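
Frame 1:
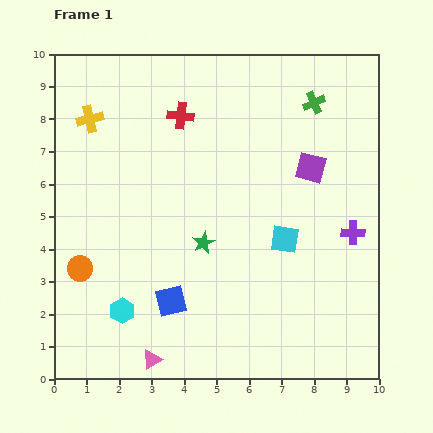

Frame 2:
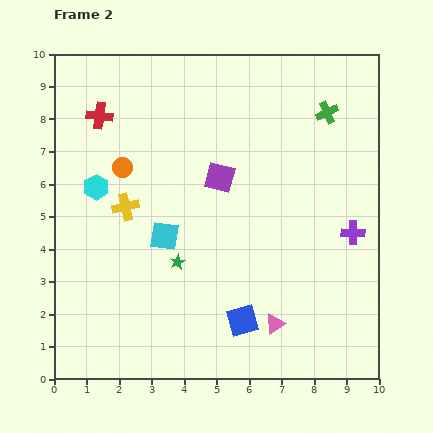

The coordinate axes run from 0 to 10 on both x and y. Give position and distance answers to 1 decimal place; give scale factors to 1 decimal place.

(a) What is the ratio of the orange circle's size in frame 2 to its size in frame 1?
0.8×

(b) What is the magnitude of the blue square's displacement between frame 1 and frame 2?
2.3

The blue square moved from (3.6, 2.4) to (5.8, 1.8), a distance of √(2.2² + 0.6²) ≈ 2.3.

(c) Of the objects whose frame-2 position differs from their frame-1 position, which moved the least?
the green cross

(moved 0.5)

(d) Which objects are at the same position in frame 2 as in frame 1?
the purple cross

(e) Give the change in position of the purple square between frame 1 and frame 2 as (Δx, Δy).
(-2.8, -0.3)

The purple square was at (7.9, 6.5) in frame 1 and (5.1, 6.2) in frame 2.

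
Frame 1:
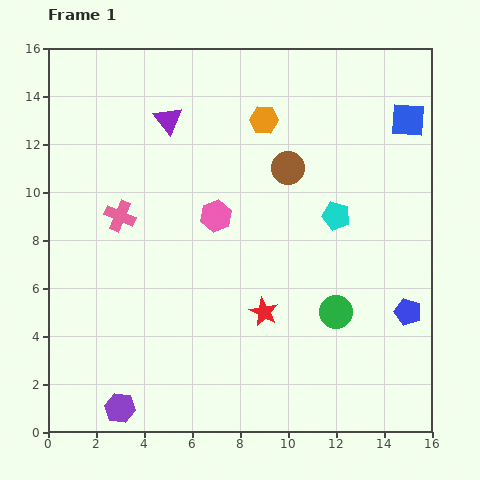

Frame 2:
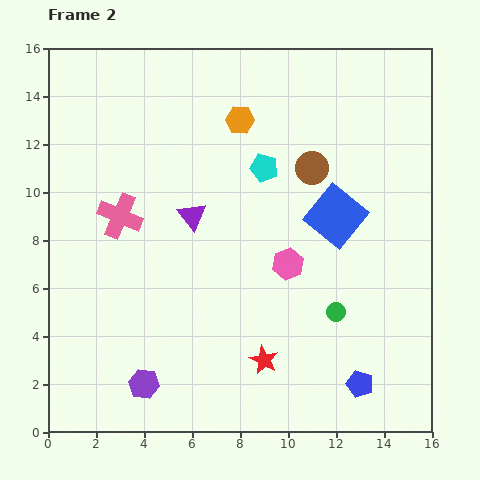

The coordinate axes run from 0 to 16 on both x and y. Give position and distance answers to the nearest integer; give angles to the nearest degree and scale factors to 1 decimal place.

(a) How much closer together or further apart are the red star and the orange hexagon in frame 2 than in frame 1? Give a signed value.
+2

Distance in frame 1: 8. Distance in frame 2: 10.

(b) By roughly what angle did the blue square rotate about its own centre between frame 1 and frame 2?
34° clockwise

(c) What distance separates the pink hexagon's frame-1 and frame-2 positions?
4

The pink hexagon moved from (7, 9) to (10, 7), a distance of √(3² + 2²) ≈ 4.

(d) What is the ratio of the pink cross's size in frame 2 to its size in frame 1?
1.5×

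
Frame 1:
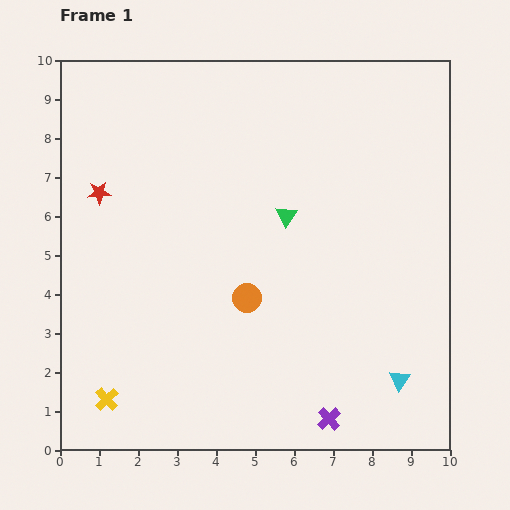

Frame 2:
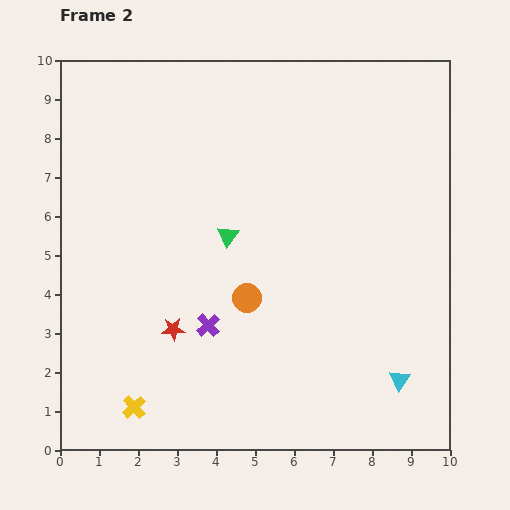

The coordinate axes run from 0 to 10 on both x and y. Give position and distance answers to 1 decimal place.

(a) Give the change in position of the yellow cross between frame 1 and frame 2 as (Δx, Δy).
(0.7, -0.2)

The yellow cross was at (1.2, 1.3) in frame 1 and (1.9, 1.1) in frame 2.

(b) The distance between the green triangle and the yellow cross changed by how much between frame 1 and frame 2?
-1.6

Distance in frame 1: 6.6. Distance in frame 2: 5.0.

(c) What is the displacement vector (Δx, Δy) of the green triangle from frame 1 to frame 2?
(-1.5, -0.5)

The green triangle was at (5.8, 6.0) in frame 1 and (4.3, 5.5) in frame 2.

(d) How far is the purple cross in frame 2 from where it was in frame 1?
3.9

The purple cross moved from (6.9, 0.8) to (3.8, 3.2), a distance of √(3.1² + 2.4²) ≈ 3.9.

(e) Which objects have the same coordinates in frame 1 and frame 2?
the cyan triangle, the orange circle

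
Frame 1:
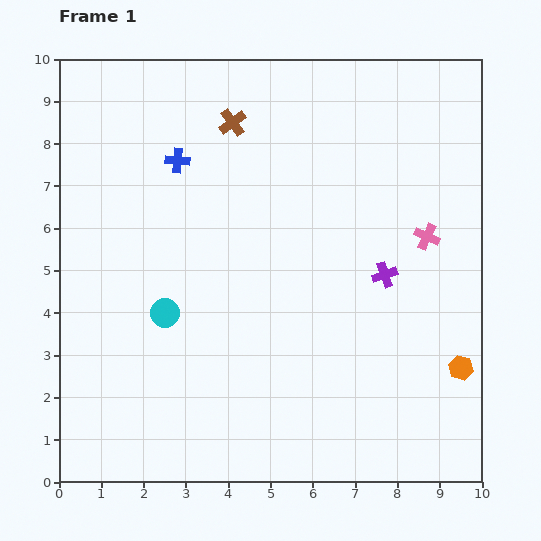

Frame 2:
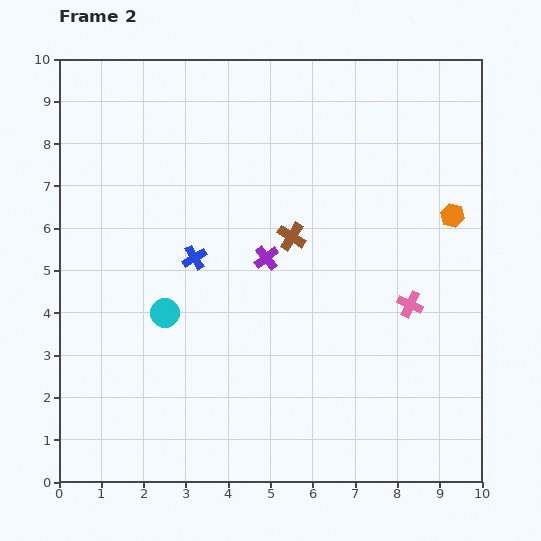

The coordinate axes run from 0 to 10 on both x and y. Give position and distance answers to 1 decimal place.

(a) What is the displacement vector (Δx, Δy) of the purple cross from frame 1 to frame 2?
(-2.8, 0.4)

The purple cross was at (7.7, 4.9) in frame 1 and (4.9, 5.3) in frame 2.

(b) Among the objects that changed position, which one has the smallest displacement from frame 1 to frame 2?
the pink cross

(moved 1.6)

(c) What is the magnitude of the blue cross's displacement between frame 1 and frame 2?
2.3

The blue cross moved from (2.8, 7.6) to (3.2, 5.3), a distance of √(0.4² + 2.3²) ≈ 2.3.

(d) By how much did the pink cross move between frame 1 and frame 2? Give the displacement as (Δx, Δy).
(-0.4, -1.6)

The pink cross was at (8.7, 5.8) in frame 1 and (8.3, 4.2) in frame 2.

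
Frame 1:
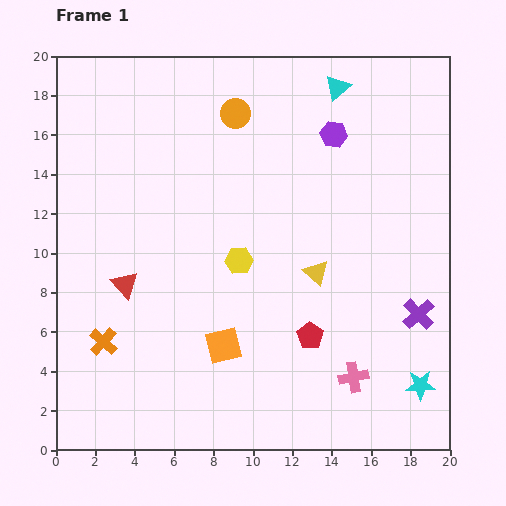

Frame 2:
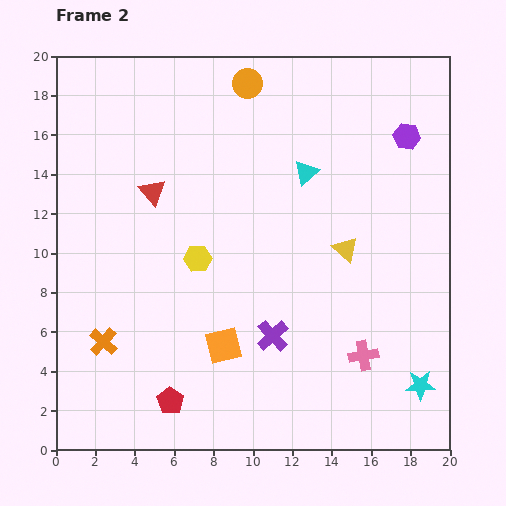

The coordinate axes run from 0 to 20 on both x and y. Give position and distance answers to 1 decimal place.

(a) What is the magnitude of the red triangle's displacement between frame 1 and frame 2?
4.9

The red triangle moved from (3.5, 8.4) to (4.9, 13.1), a distance of √(1.4² + 4.7²) ≈ 4.9.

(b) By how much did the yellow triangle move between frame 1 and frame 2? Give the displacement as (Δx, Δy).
(1.5, 1.2)

The yellow triangle was at (13.2, 9.0) in frame 1 and (14.7, 10.2) in frame 2.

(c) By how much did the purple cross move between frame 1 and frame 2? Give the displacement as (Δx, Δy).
(-7.4, -1.1)

The purple cross was at (18.4, 6.9) in frame 1 and (11.0, 5.8) in frame 2.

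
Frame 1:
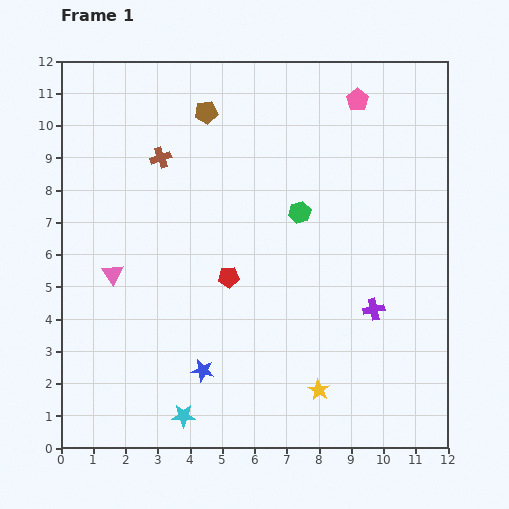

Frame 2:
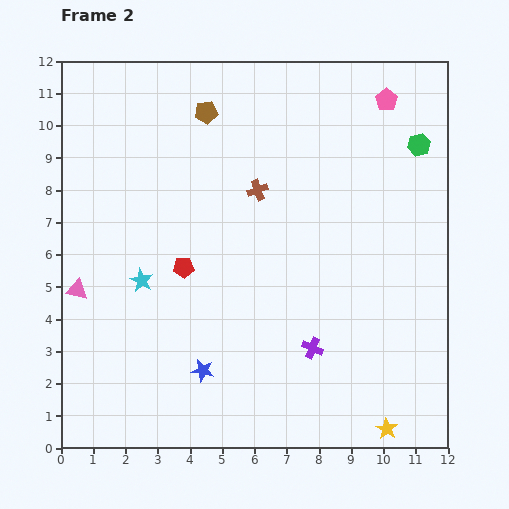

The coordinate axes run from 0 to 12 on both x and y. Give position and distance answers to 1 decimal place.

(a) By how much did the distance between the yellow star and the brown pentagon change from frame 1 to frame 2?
+2.0

Distance in frame 1: 9.3. Distance in frame 2: 11.3.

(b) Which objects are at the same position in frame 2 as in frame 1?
the brown pentagon, the blue star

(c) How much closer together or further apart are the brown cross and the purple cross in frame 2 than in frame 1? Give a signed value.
-2.9

Distance in frame 1: 8.1. Distance in frame 2: 5.2.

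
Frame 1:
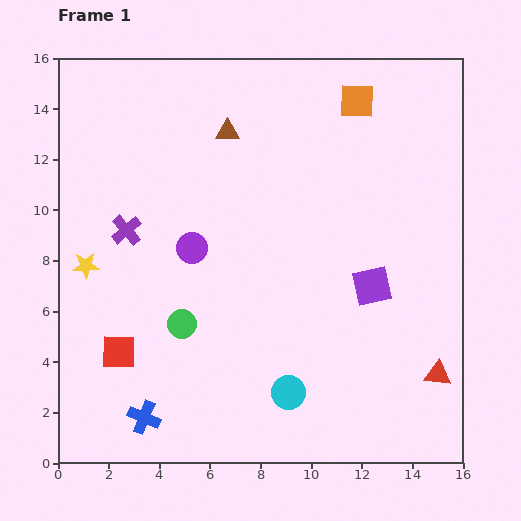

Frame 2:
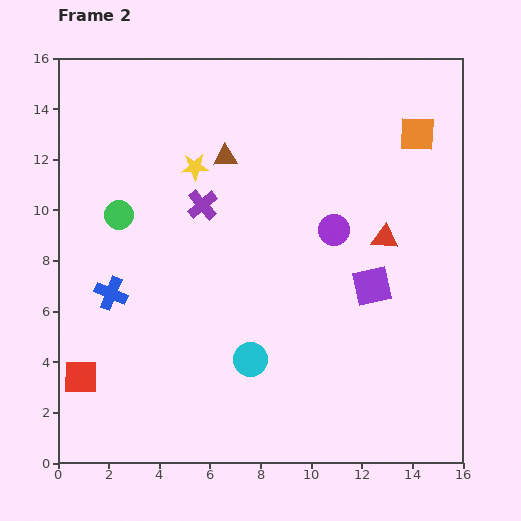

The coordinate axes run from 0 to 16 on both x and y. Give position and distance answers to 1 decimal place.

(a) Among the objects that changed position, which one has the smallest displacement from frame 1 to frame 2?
the brown triangle

(moved 1.0)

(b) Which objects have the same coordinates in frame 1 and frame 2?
the purple square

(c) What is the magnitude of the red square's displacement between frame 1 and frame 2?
1.8

The red square moved from (2.4, 4.4) to (0.9, 3.4), a distance of √(1.5² + 1.0²) ≈ 1.8.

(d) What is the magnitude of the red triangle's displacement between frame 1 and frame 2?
5.8

The red triangle moved from (15.0, 3.5) to (12.9, 8.9), a distance of √(2.1² + 5.4²) ≈ 5.8.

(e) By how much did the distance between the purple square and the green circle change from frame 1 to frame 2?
+2.8

Distance in frame 1: 7.6. Distance in frame 2: 10.4.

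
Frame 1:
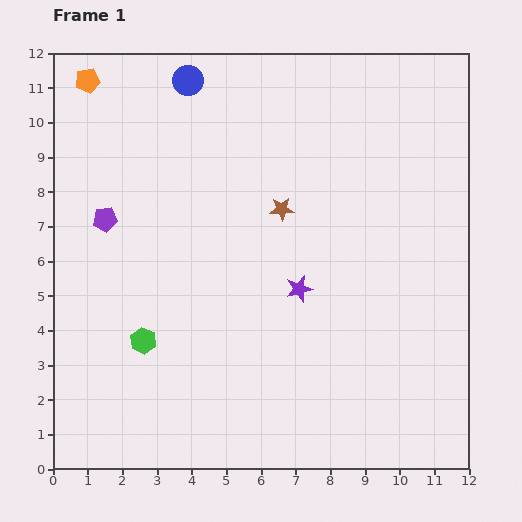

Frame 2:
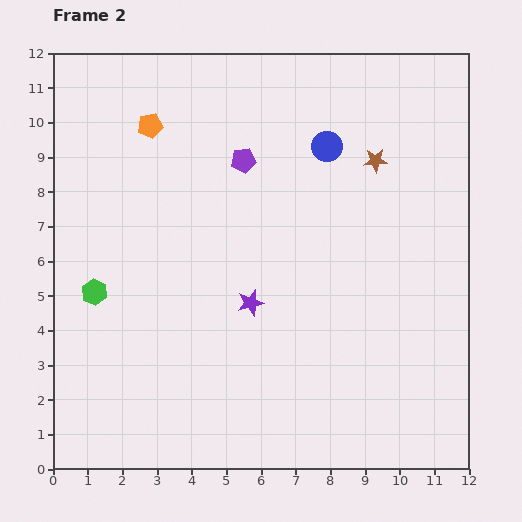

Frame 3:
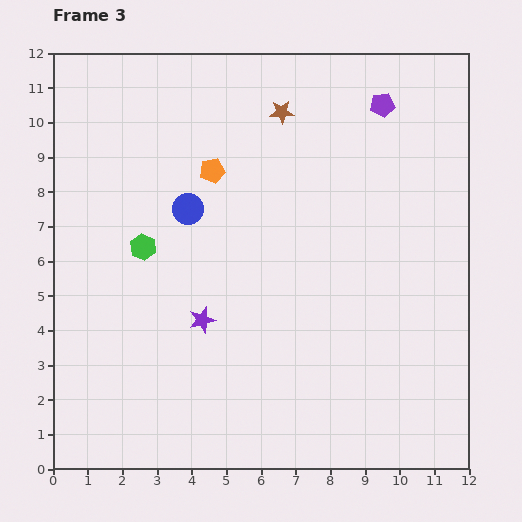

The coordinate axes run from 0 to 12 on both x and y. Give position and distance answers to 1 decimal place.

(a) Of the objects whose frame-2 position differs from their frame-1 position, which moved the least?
the purple star

(moved 1.5)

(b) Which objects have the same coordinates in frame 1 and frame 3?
none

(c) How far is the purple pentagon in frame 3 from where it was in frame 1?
8.7

The purple pentagon moved from (1.5, 7.2) to (9.5, 10.5), a distance of √(8.0² + 3.3²) ≈ 8.7.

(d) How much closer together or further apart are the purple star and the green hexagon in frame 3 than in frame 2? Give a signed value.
-1.8

Distance in frame 2: 4.5. Distance in frame 3: 2.7.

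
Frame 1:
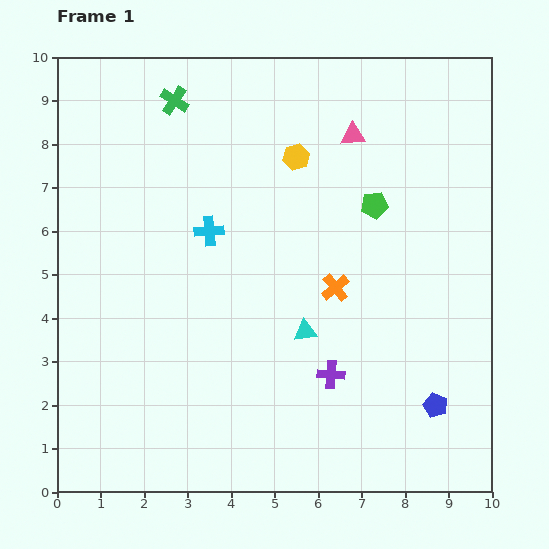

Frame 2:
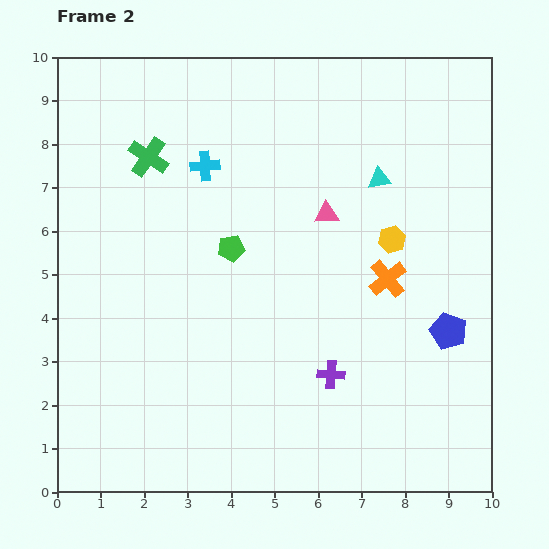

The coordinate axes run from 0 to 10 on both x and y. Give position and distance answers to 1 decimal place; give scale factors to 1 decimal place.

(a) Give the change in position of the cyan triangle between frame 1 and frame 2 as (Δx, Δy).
(1.7, 3.5)

The cyan triangle was at (5.7, 3.7) in frame 1 and (7.4, 7.2) in frame 2.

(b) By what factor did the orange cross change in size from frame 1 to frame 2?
1.4×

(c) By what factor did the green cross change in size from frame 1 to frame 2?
1.4×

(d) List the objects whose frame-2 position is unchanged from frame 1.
the purple cross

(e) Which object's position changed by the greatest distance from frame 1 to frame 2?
the cyan triangle

(moved 3.9; next 3.4)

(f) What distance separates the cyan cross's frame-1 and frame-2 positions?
1.5

The cyan cross moved from (3.5, 6.0) to (3.4, 7.5), a distance of √(0.1² + 1.5²) ≈ 1.5.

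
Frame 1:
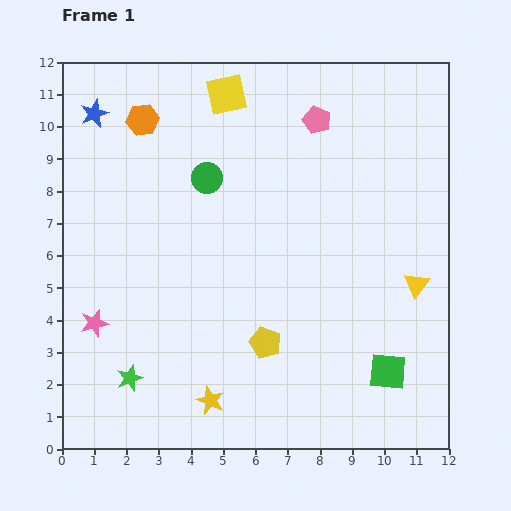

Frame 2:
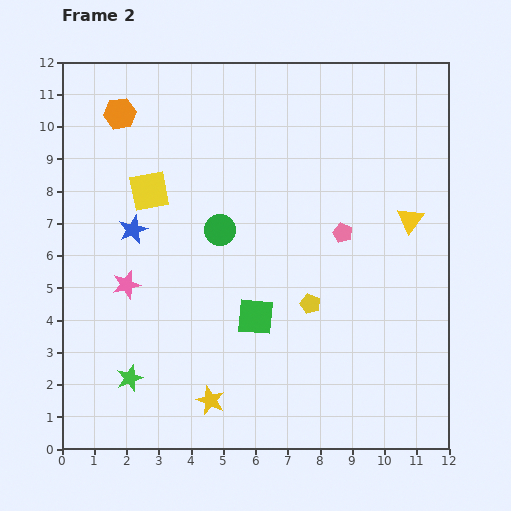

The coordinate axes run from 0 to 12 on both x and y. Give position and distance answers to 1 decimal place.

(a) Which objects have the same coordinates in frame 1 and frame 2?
the yellow star, the green star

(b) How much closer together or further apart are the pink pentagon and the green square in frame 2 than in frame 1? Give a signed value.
-4.4

Distance in frame 1: 8.1. Distance in frame 2: 3.7.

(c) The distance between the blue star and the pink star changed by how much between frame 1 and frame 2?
-4.8

Distance in frame 1: 6.5. Distance in frame 2: 1.7.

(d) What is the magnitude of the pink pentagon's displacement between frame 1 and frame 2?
3.6

The pink pentagon moved from (7.9, 10.2) to (8.7, 6.7), a distance of √(0.8² + 3.5²) ≈ 3.6.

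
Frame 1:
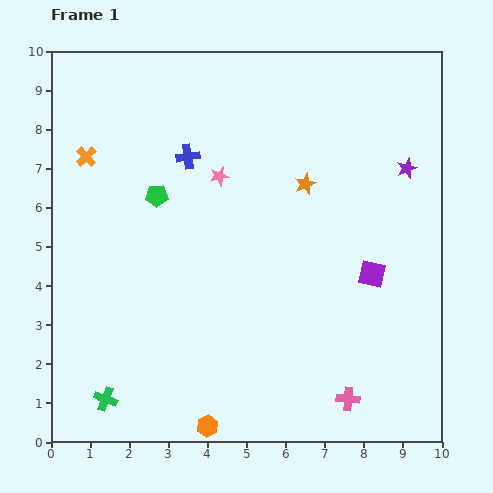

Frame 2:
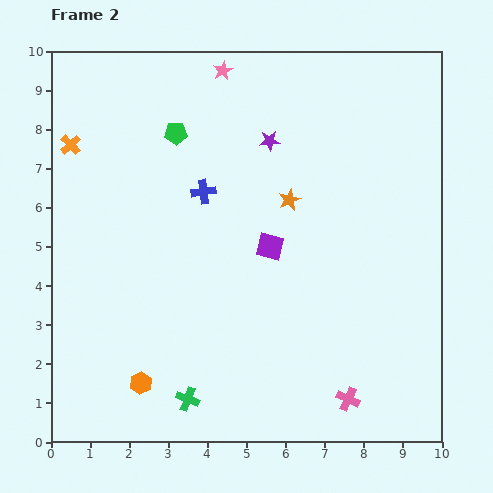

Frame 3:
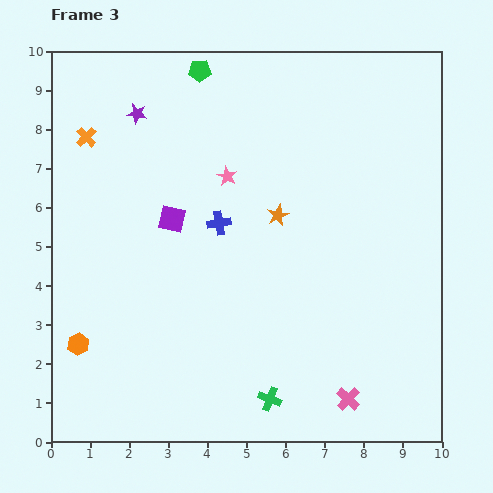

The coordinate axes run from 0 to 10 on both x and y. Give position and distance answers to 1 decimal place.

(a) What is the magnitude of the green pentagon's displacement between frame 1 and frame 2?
1.7

The green pentagon moved from (2.7, 6.3) to (3.2, 7.9), a distance of √(0.5² + 1.6²) ≈ 1.7.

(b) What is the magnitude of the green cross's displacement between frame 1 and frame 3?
4.2

The green cross moved from (1.4, 1.1) to (5.6, 1.1), a distance of √(4.2² + 0.0²) ≈ 4.2.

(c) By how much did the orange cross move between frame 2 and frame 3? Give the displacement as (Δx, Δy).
(0.4, 0.2)

The orange cross was at (0.5, 7.6) in frame 2 and (0.9, 7.8) in frame 3.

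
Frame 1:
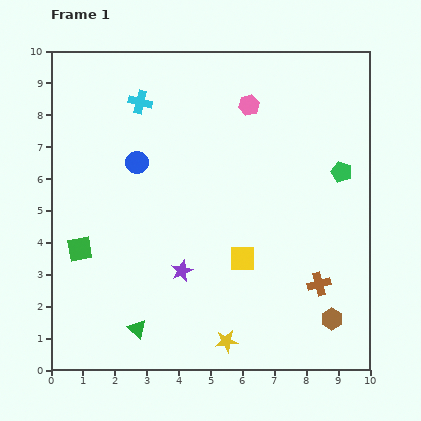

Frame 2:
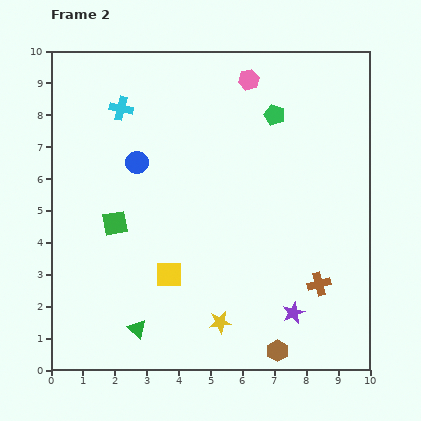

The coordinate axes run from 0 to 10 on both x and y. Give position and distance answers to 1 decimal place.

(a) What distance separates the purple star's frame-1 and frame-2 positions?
3.7

The purple star moved from (4.1, 3.1) to (7.6, 1.8), a distance of √(3.5² + 1.3²) ≈ 3.7.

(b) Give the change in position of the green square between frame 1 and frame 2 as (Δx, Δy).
(1.1, 0.8)

The green square was at (0.9, 3.8) in frame 1 and (2.0, 4.6) in frame 2.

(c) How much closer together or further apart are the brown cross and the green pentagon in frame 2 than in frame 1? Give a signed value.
+1.9

Distance in frame 1: 3.6. Distance in frame 2: 5.5.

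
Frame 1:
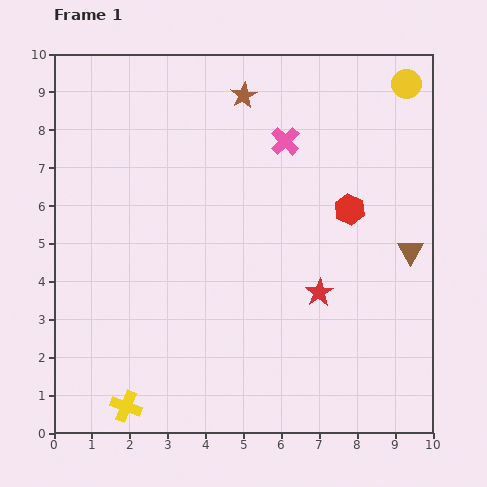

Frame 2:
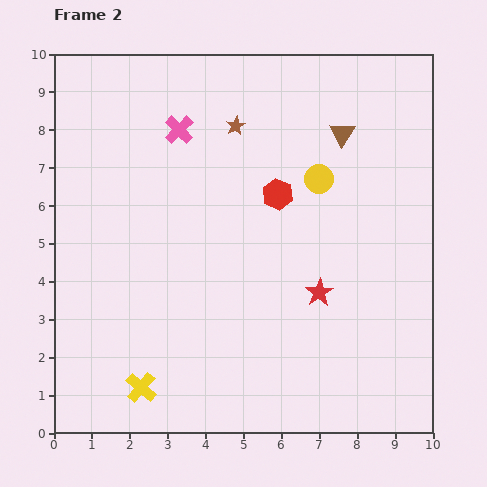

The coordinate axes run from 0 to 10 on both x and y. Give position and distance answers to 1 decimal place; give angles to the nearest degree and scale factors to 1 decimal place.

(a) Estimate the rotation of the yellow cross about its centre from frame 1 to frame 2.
19° clockwise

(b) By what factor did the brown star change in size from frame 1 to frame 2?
0.7×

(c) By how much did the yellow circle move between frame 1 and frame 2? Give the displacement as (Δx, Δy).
(-2.3, -2.5)

The yellow circle was at (9.3, 9.2) in frame 1 and (7.0, 6.7) in frame 2.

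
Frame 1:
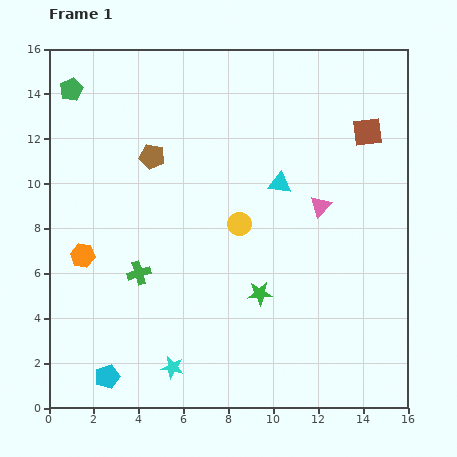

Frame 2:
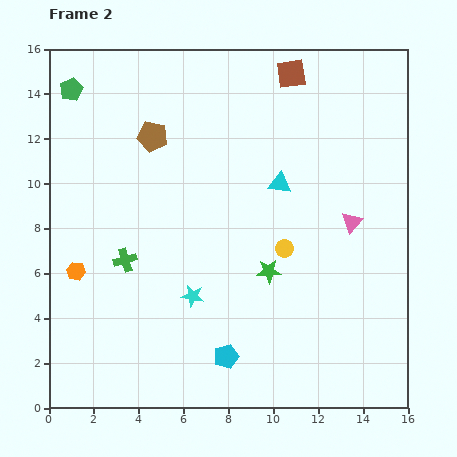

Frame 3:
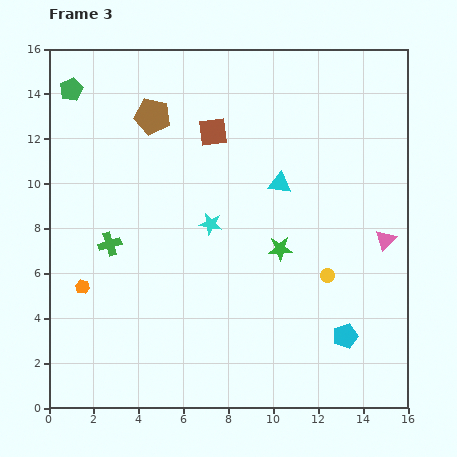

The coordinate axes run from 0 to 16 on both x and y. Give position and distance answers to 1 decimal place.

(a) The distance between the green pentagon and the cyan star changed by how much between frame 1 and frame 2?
-2.5

Distance in frame 1: 13.2. Distance in frame 2: 10.7.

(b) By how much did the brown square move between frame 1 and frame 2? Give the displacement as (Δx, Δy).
(-3.4, 2.6)

The brown square was at (14.2, 12.3) in frame 1 and (10.8, 14.9) in frame 2.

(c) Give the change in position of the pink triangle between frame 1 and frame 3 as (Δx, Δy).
(2.9, -1.5)

The pink triangle was at (12.1, 9.0) in frame 1 and (15.0, 7.5) in frame 3.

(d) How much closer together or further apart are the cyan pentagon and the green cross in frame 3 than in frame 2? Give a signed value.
+5.1

Distance in frame 2: 6.2. Distance in frame 3: 11.3.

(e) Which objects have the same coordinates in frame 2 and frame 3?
the green pentagon, the cyan triangle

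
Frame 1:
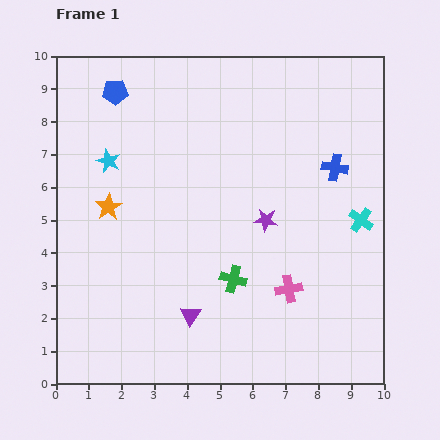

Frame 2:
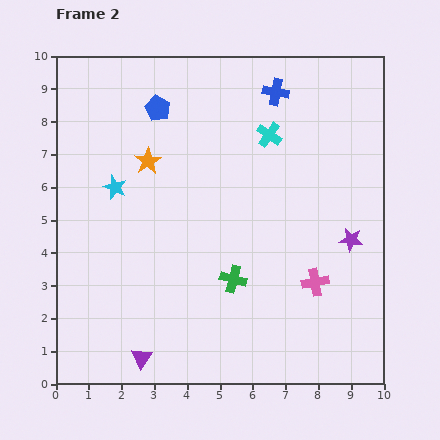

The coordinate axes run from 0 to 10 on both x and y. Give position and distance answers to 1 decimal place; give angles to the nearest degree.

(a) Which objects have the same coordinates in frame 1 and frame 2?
the green cross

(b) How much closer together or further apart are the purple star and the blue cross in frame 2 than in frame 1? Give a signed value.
+2.5

Distance in frame 1: 2.6. Distance in frame 2: 5.1.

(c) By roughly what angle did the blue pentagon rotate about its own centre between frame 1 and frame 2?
29° clockwise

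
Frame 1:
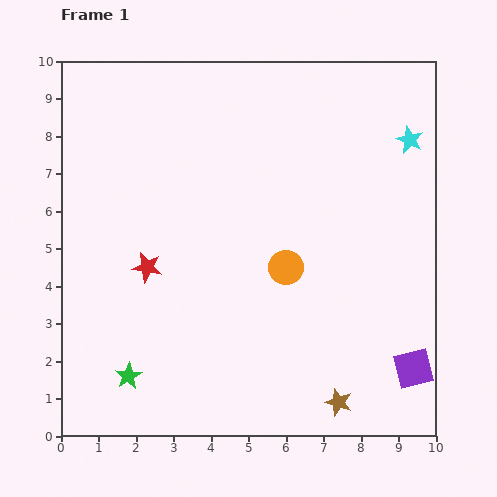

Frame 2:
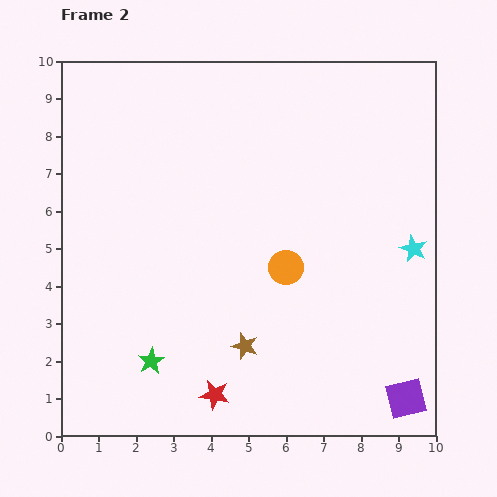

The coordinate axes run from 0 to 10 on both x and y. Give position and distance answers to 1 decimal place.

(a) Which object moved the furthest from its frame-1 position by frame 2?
the red star

(moved 3.8; next 2.9)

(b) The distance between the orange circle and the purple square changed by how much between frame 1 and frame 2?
+0.4

Distance in frame 1: 4.3. Distance in frame 2: 4.7.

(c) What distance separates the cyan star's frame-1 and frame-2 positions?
2.9

The cyan star moved from (9.3, 7.9) to (9.4, 5.0), a distance of √(0.1² + 2.9²) ≈ 2.9.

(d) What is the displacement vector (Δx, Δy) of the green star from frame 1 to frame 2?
(0.6, 0.4)

The green star was at (1.8, 1.6) in frame 1 and (2.4, 2.0) in frame 2.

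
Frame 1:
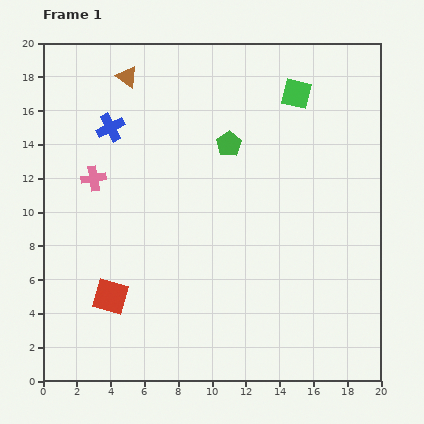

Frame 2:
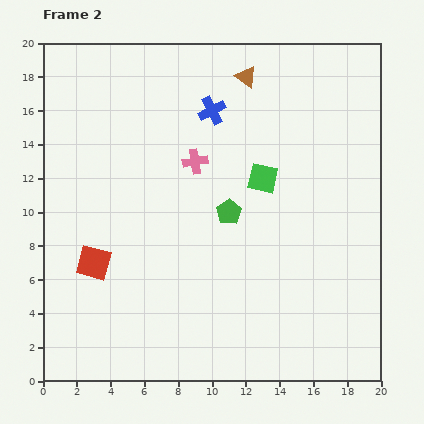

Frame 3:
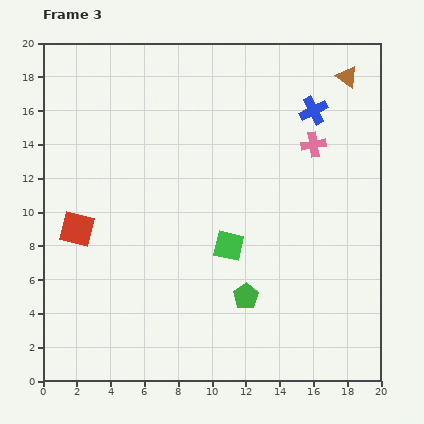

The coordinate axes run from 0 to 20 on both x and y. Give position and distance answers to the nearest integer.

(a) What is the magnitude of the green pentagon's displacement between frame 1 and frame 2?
4

The green pentagon moved from (11, 14) to (11, 10), a distance of √(0² + 4²) ≈ 4.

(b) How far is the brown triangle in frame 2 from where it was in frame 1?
7

The brown triangle moved from (5, 18) to (12, 18), a distance of √(7² + 0²) ≈ 7.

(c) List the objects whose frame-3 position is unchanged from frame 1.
none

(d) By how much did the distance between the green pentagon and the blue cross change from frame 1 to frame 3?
+5

Distance in frame 1: 7. Distance in frame 3: 12.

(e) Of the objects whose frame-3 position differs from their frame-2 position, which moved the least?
the red square

(moved 2)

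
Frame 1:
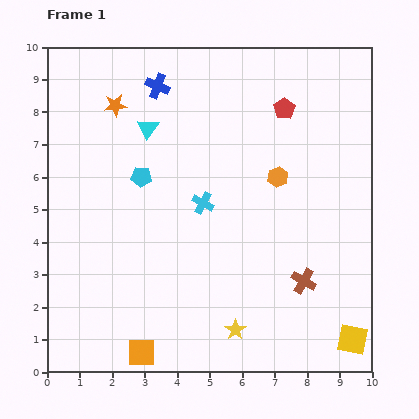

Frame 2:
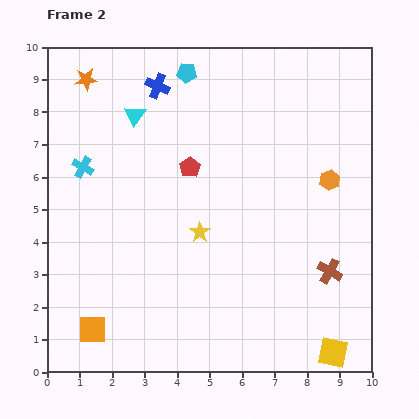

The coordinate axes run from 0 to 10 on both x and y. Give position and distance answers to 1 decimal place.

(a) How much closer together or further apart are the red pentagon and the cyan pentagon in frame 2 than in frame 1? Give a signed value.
-2.0

Distance in frame 1: 4.9. Distance in frame 2: 2.9.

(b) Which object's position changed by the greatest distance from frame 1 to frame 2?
the cyan cross

(moved 3.9; next 3.5)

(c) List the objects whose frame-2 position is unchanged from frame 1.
the blue cross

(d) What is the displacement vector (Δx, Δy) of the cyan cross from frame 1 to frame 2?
(-3.7, 1.1)

The cyan cross was at (4.8, 5.2) in frame 1 and (1.1, 6.3) in frame 2.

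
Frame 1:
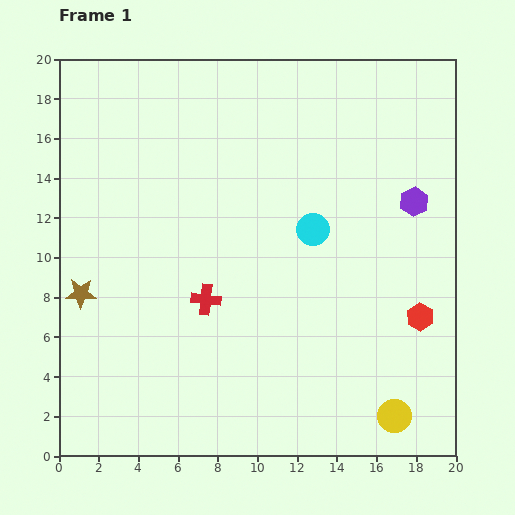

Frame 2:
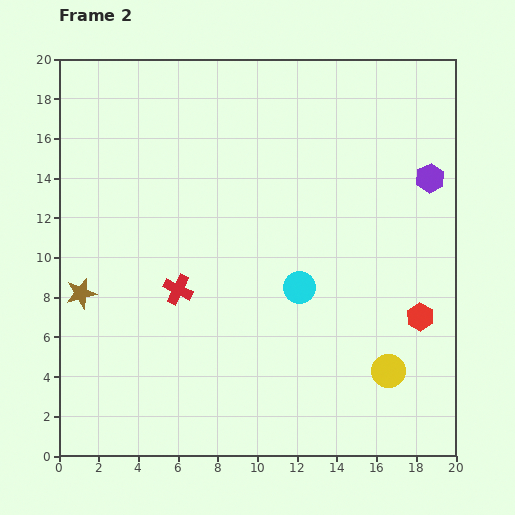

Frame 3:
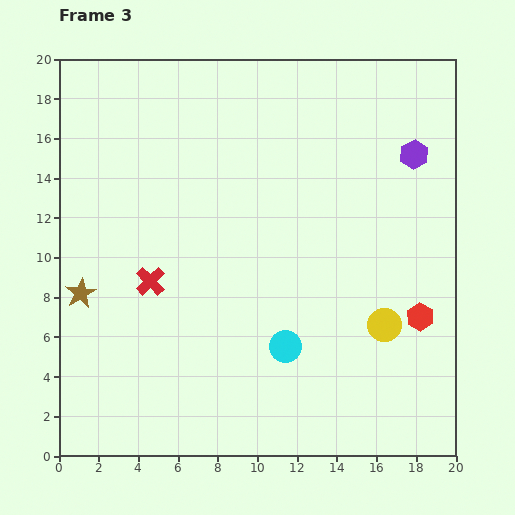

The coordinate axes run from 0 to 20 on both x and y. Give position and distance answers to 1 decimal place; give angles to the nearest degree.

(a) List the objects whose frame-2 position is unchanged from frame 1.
the red hexagon, the brown star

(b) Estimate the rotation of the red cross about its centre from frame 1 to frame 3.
39° clockwise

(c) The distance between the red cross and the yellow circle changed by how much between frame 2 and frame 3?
+0.6

Distance in frame 2: 11.4. Distance in frame 3: 12.0.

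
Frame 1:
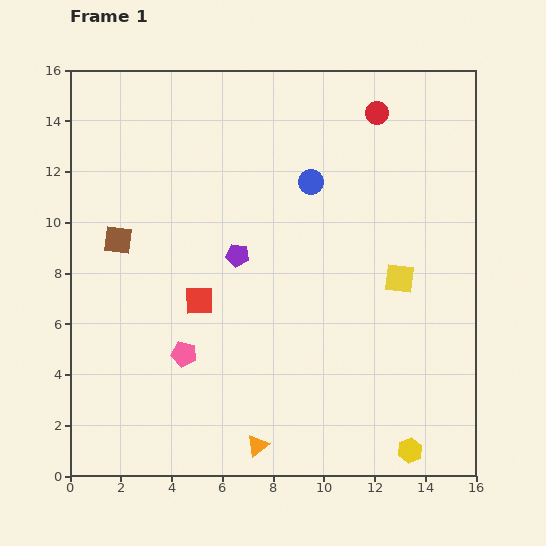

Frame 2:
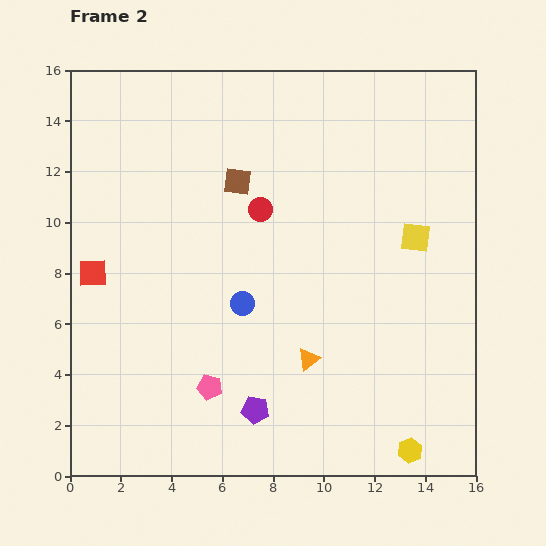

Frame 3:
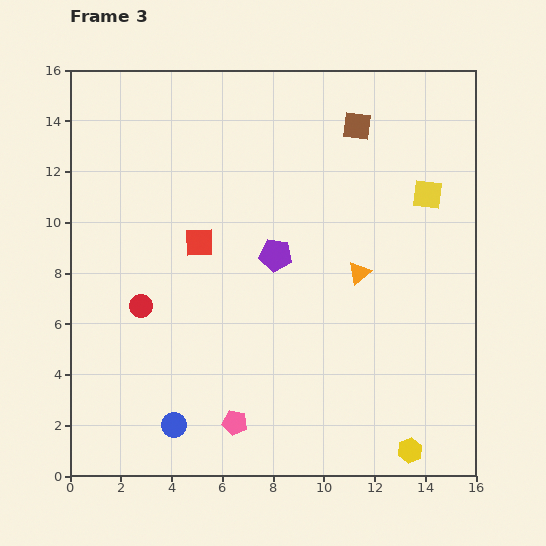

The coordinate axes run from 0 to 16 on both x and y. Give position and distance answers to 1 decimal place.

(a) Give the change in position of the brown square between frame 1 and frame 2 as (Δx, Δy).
(4.7, 2.3)

The brown square was at (1.9, 9.3) in frame 1 and (6.6, 11.6) in frame 2.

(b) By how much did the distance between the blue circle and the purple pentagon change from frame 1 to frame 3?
+3.7

Distance in frame 1: 4.1. Distance in frame 3: 7.8.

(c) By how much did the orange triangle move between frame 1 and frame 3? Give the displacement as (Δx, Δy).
(4.0, 6.8)

The orange triangle was at (7.4, 1.2) in frame 1 and (11.4, 8.0) in frame 3.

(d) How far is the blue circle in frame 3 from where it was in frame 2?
5.5

The blue circle moved from (6.8, 6.8) to (4.1, 2.0), a distance of √(2.7² + 4.8²) ≈ 5.5.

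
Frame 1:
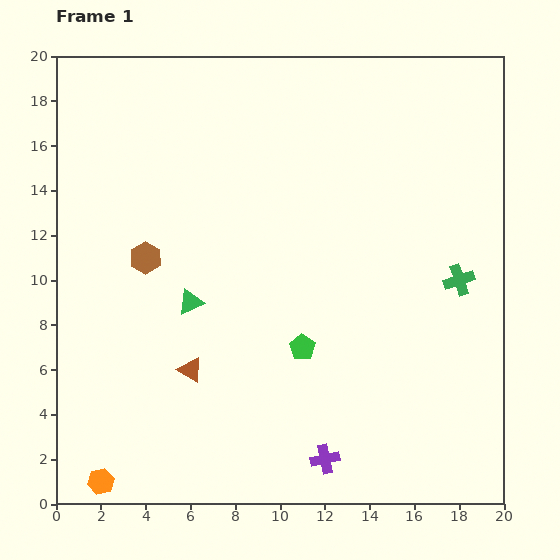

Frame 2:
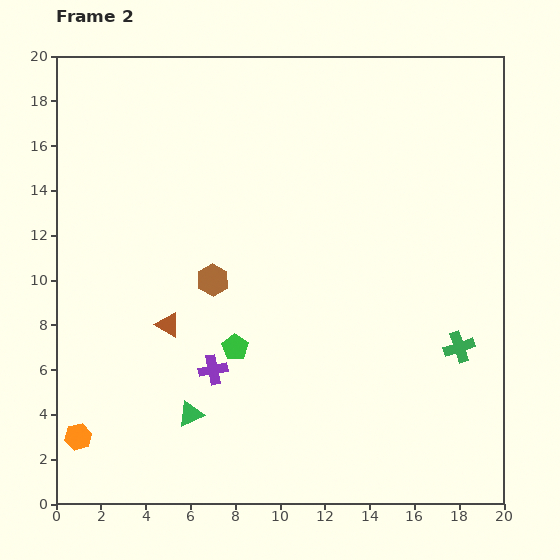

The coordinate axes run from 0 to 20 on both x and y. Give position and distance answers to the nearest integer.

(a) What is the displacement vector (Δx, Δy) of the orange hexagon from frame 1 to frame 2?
(-1, 2)

The orange hexagon was at (2, 1) in frame 1 and (1, 3) in frame 2.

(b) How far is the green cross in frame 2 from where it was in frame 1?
3

The green cross moved from (18, 10) to (18, 7), a distance of √(0² + 3²) ≈ 3.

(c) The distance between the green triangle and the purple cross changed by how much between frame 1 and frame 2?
-7

Distance in frame 1: 9. Distance in frame 2: 2.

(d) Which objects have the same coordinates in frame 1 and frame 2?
none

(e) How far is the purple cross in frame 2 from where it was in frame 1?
6

The purple cross moved from (12, 2) to (7, 6), a distance of √(5² + 4²) ≈ 6.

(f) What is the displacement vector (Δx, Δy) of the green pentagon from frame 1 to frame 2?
(-3, 0)

The green pentagon was at (11, 7) in frame 1 and (8, 7) in frame 2.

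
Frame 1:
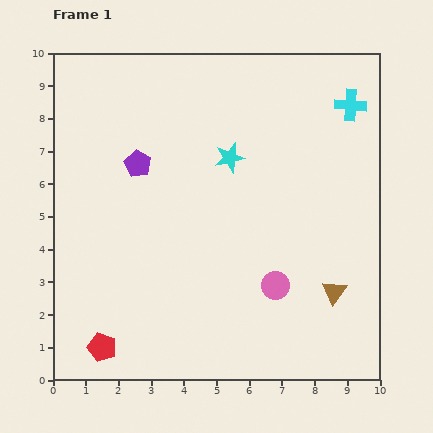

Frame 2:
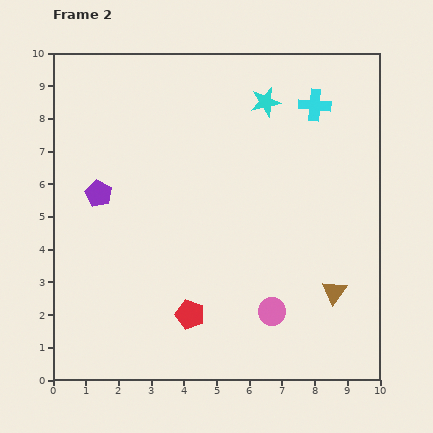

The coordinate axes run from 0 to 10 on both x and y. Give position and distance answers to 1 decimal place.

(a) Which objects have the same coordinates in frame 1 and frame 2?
the brown triangle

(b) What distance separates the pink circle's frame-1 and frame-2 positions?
0.8

The pink circle moved from (6.8, 2.9) to (6.7, 2.1), a distance of √(0.1² + 0.8²) ≈ 0.8.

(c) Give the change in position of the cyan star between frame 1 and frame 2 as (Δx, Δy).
(1.1, 1.7)

The cyan star was at (5.4, 6.8) in frame 1 and (6.5, 8.5) in frame 2.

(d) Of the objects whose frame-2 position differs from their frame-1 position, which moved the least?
the pink circle

(moved 0.8)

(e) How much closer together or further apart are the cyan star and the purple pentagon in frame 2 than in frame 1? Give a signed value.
+3.0

Distance in frame 1: 2.8. Distance in frame 2: 5.8.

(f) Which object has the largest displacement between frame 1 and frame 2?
the red pentagon

(moved 2.9; next 2.0)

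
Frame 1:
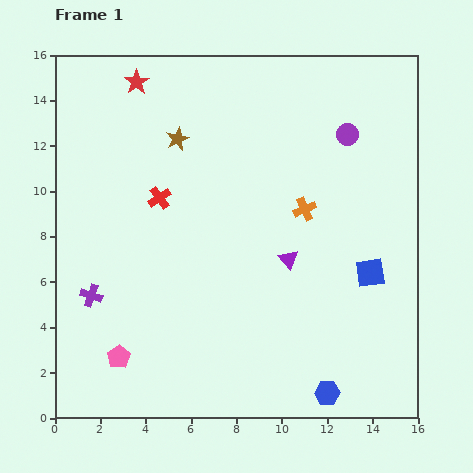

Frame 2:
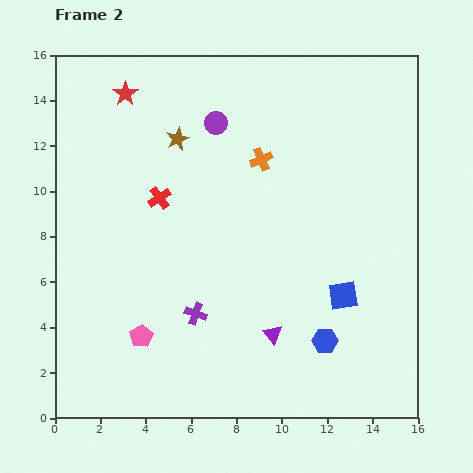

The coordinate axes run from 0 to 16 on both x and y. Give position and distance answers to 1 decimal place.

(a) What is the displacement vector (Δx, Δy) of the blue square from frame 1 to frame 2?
(-1.2, -1.0)

The blue square was at (13.9, 6.4) in frame 1 and (12.7, 5.4) in frame 2.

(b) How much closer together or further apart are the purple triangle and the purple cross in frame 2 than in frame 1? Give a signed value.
-5.3

Distance in frame 1: 8.8. Distance in frame 2: 3.5.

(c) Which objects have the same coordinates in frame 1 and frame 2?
the red cross, the brown star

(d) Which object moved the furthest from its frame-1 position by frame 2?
the purple circle

(moved 5.8; next 4.7)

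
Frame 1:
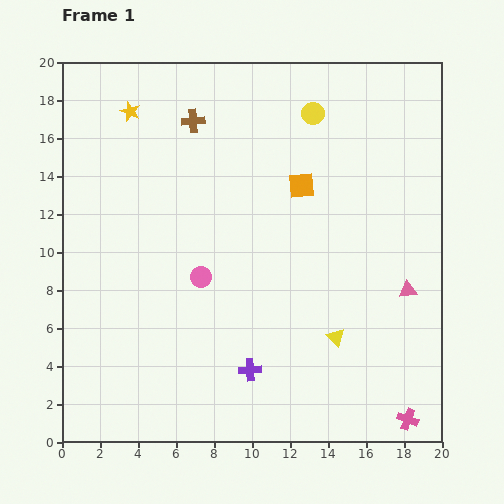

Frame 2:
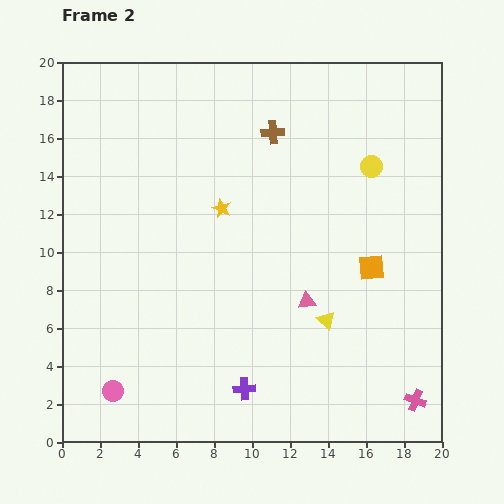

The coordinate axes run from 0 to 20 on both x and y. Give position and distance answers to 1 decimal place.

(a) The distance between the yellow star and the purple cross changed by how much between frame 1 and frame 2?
-5.4

Distance in frame 1: 15.0. Distance in frame 2: 9.6.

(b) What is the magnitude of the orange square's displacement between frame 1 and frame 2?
5.7

The orange square moved from (12.6, 13.5) to (16.3, 9.2), a distance of √(3.7² + 4.3²) ≈ 5.7.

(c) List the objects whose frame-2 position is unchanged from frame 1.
none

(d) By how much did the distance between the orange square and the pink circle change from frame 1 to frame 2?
+7.9

Distance in frame 1: 7.2. Distance in frame 2: 15.1.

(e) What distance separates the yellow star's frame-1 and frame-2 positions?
7.0

The yellow star moved from (3.6, 17.4) to (8.4, 12.3), a distance of √(4.8² + 5.1²) ≈ 7.0.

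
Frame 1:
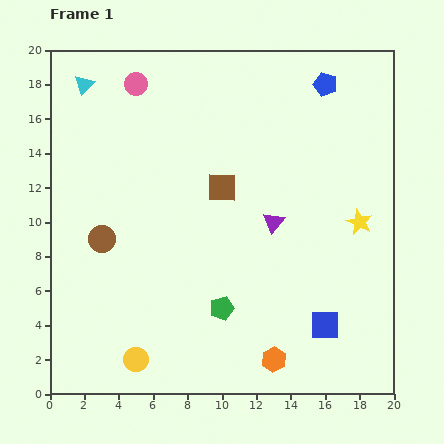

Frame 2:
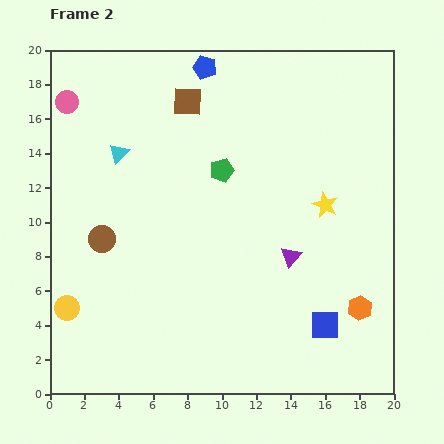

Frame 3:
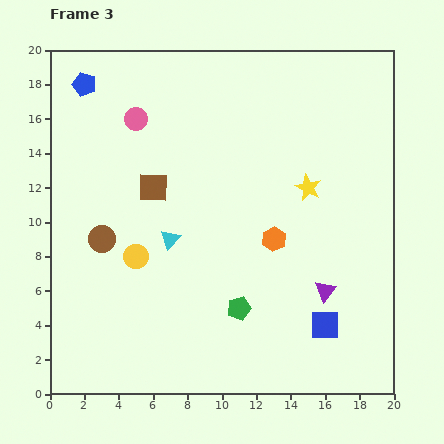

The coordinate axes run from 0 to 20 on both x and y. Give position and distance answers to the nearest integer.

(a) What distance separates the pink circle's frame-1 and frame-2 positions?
4

The pink circle moved from (5, 18) to (1, 17), a distance of √(4² + 1²) ≈ 4.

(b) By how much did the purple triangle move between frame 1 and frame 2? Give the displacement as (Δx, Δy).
(1, -2)

The purple triangle was at (13, 10) in frame 1 and (14, 8) in frame 2.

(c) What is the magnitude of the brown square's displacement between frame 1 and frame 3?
4

The brown square moved from (10, 12) to (6, 12), a distance of √(4² + 0²) ≈ 4.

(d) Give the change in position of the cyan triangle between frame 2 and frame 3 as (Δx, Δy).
(3, -5)

The cyan triangle was at (4, 14) in frame 2 and (7, 9) in frame 3.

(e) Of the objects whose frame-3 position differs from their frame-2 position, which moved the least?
the yellow star

(moved 1)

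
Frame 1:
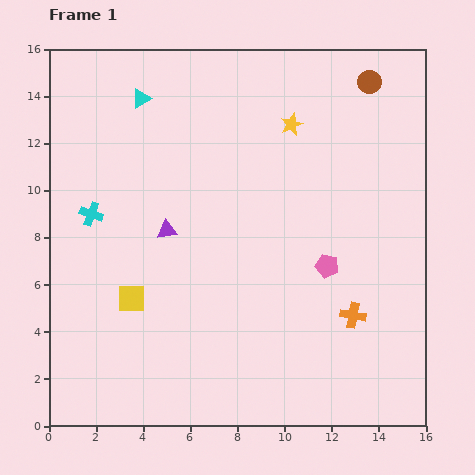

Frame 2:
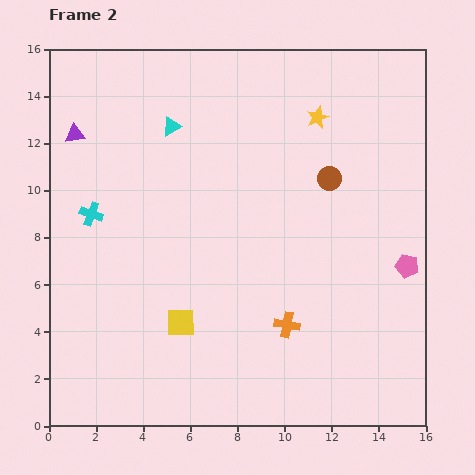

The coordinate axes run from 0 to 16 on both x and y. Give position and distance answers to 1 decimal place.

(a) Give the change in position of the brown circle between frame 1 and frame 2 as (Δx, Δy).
(-1.7, -4.1)

The brown circle was at (13.6, 14.6) in frame 1 and (11.9, 10.5) in frame 2.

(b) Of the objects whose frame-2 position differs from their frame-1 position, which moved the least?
the yellow star

(moved 1.1)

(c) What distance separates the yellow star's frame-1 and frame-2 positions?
1.1

The yellow star moved from (10.3, 12.8) to (11.4, 13.1), a distance of √(1.1² + 0.3²) ≈ 1.1.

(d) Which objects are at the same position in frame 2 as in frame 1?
the cyan cross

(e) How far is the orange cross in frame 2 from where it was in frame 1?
2.8

The orange cross moved from (12.9, 4.7) to (10.1, 4.3), a distance of √(2.8² + 0.4²) ≈ 2.8.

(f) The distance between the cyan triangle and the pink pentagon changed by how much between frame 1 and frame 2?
+1.0

Distance in frame 1: 10.6. Distance in frame 2: 11.6.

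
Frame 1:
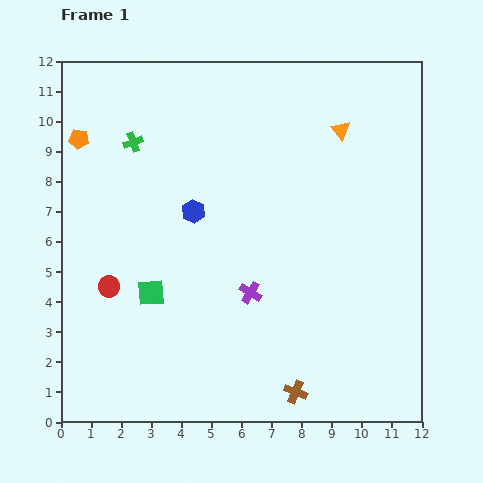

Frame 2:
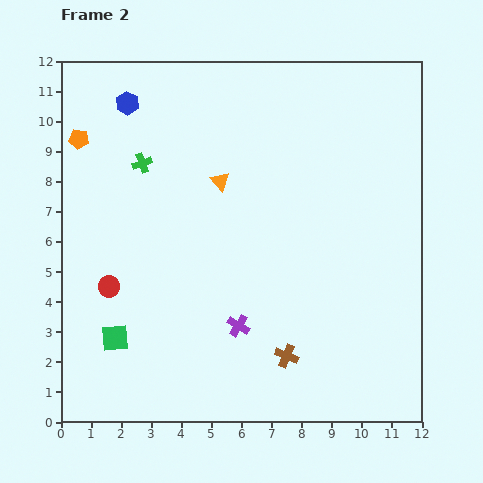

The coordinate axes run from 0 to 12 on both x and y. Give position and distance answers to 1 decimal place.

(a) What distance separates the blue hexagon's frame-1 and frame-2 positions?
4.2

The blue hexagon moved from (4.4, 7.0) to (2.2, 10.6), a distance of √(2.2² + 3.6²) ≈ 4.2.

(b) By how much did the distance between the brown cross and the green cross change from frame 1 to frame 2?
-1.9

Distance in frame 1: 9.9. Distance in frame 2: 8.0.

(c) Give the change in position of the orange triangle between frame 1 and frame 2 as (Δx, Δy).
(-4.0, -1.7)

The orange triangle was at (9.3, 9.7) in frame 1 and (5.3, 8.0) in frame 2.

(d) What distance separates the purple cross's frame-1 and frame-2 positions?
1.2

The purple cross moved from (6.3, 4.3) to (5.9, 3.2), a distance of √(0.4² + 1.1²) ≈ 1.2.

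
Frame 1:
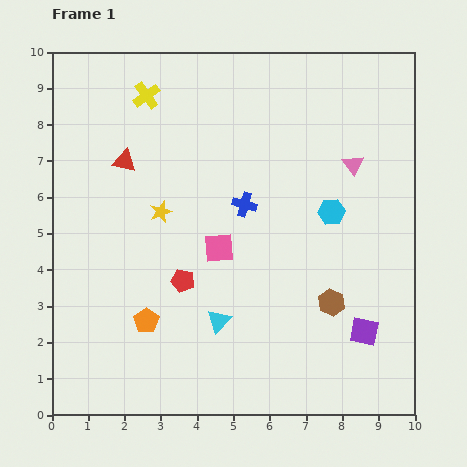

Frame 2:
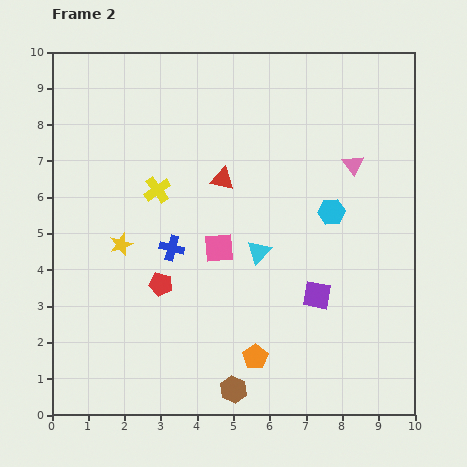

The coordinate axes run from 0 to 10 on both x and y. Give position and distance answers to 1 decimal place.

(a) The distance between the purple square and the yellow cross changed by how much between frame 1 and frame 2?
-3.5

Distance in frame 1: 8.8. Distance in frame 2: 5.3.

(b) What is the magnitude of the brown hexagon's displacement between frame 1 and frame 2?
3.6

The brown hexagon moved from (7.7, 3.1) to (5.0, 0.7), a distance of √(2.7² + 2.4²) ≈ 3.6.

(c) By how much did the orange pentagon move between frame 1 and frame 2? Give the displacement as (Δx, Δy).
(3.0, -1.0)

The orange pentagon was at (2.6, 2.6) in frame 1 and (5.6, 1.6) in frame 2.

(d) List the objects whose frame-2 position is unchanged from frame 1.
the pink square, the pink triangle, the cyan hexagon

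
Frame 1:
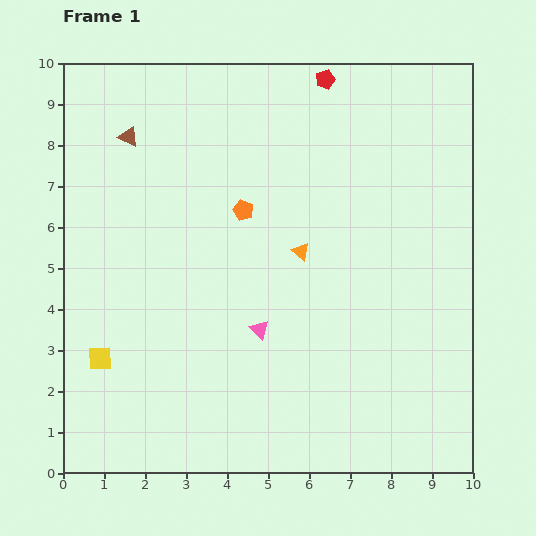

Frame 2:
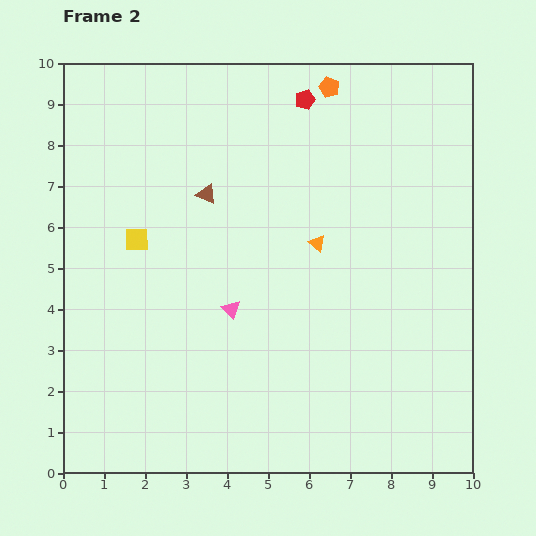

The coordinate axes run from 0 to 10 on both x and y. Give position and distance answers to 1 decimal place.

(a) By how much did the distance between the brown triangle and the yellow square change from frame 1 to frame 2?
-3.4

Distance in frame 1: 5.4. Distance in frame 2: 2.0.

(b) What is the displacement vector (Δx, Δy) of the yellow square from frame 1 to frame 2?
(0.9, 2.9)

The yellow square was at (0.9, 2.8) in frame 1 and (1.8, 5.7) in frame 2.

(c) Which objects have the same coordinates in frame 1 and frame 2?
none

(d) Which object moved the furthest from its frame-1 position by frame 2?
the orange pentagon

(moved 3.7; next 3.0)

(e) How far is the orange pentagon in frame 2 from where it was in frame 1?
3.7

The orange pentagon moved from (4.4, 6.4) to (6.5, 9.4), a distance of √(2.1² + 3.0²) ≈ 3.7.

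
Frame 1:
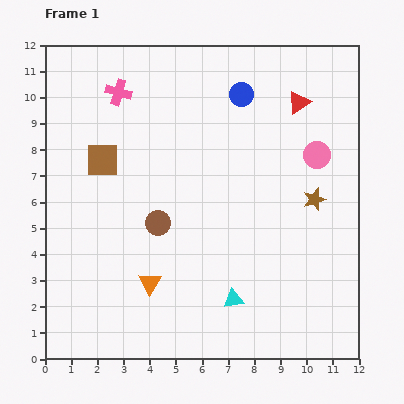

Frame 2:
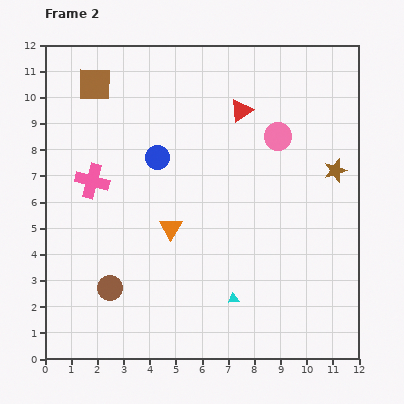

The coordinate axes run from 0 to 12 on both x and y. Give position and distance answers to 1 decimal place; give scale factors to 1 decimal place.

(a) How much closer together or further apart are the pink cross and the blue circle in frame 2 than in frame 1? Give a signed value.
-2.0

Distance in frame 1: 4.7. Distance in frame 2: 2.7.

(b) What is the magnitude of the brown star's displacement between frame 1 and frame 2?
1.4

The brown star moved from (10.3, 6.1) to (11.1, 7.2), a distance of √(0.8² + 1.1²) ≈ 1.4.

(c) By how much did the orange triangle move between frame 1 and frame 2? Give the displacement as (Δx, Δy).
(0.8, 2.1)

The orange triangle was at (4.0, 2.9) in frame 1 and (4.8, 5.0) in frame 2.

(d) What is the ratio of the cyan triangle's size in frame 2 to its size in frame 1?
0.6×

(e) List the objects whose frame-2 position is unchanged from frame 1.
the cyan triangle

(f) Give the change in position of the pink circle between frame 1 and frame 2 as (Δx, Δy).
(-1.5, 0.7)

The pink circle was at (10.4, 7.8) in frame 1 and (8.9, 8.5) in frame 2.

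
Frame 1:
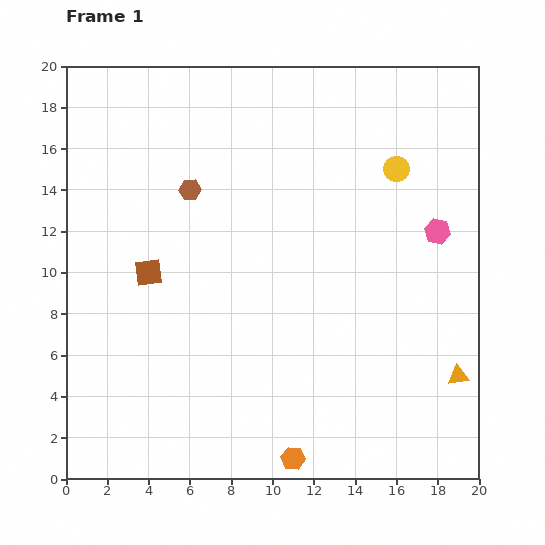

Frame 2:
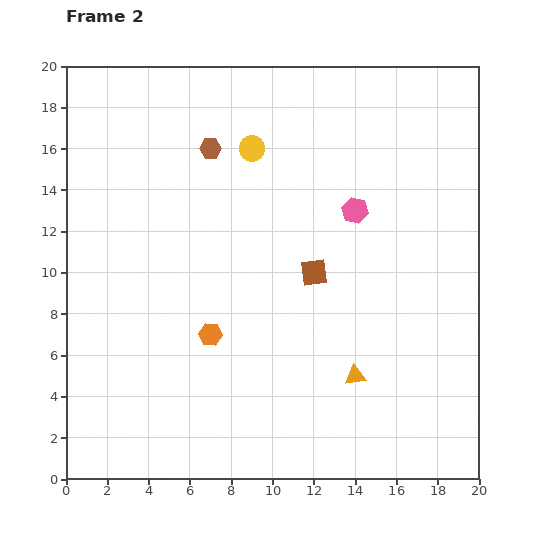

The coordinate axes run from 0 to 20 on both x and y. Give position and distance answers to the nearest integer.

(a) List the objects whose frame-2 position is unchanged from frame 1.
none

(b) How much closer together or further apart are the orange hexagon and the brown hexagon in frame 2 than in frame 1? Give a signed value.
-5

Distance in frame 1: 14. Distance in frame 2: 9.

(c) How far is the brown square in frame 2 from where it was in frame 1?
8

The brown square moved from (4, 10) to (12, 10), a distance of √(8² + 0²) ≈ 8.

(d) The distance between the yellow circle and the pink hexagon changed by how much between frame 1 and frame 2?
+2

Distance in frame 1: 4. Distance in frame 2: 6.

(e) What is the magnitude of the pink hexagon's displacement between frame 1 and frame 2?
4

The pink hexagon moved from (18, 12) to (14, 13), a distance of √(4² + 1²) ≈ 4.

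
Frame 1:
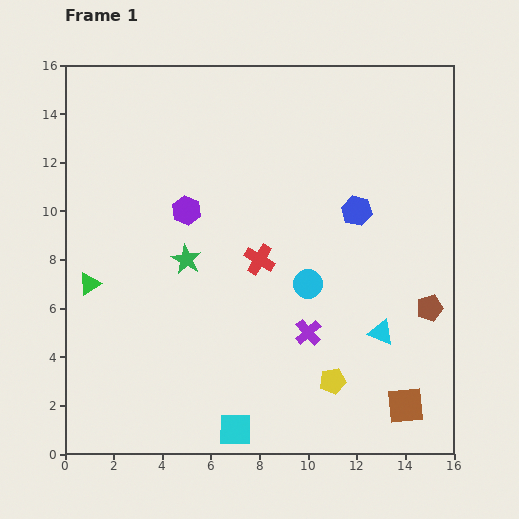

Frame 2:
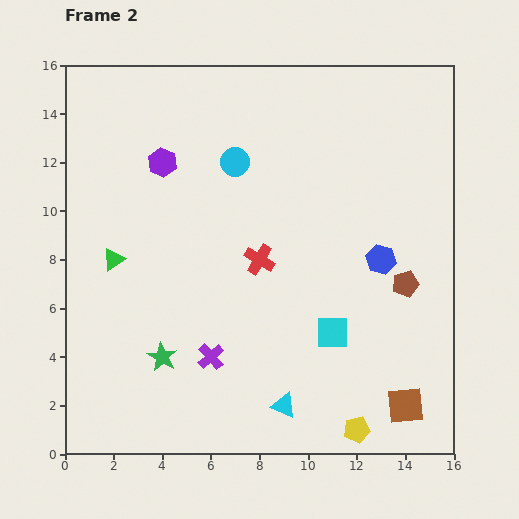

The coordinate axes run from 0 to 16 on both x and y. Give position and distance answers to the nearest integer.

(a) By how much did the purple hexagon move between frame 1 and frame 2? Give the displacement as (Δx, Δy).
(-1, 2)

The purple hexagon was at (5, 10) in frame 1 and (4, 12) in frame 2.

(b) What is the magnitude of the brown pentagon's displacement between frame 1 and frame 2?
1

The brown pentagon moved from (15, 6) to (14, 7), a distance of √(1² + 1²) ≈ 1.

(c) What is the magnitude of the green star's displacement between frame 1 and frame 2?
4

The green star moved from (5, 8) to (4, 4), a distance of √(1² + 4²) ≈ 4.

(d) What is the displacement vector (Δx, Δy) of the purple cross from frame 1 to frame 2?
(-4, -1)

The purple cross was at (10, 5) in frame 1 and (6, 4) in frame 2.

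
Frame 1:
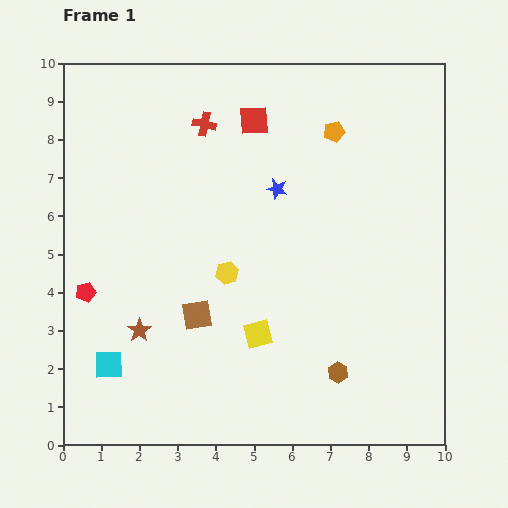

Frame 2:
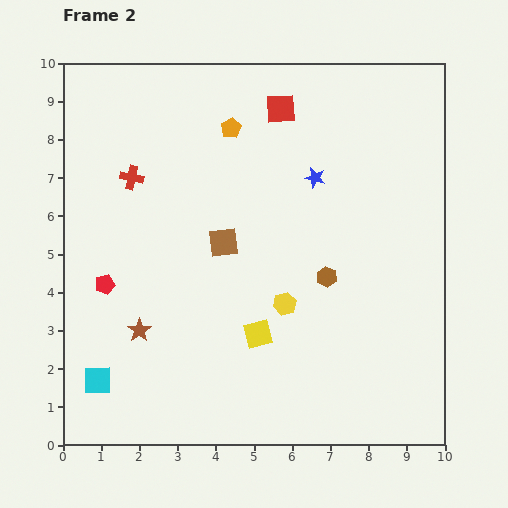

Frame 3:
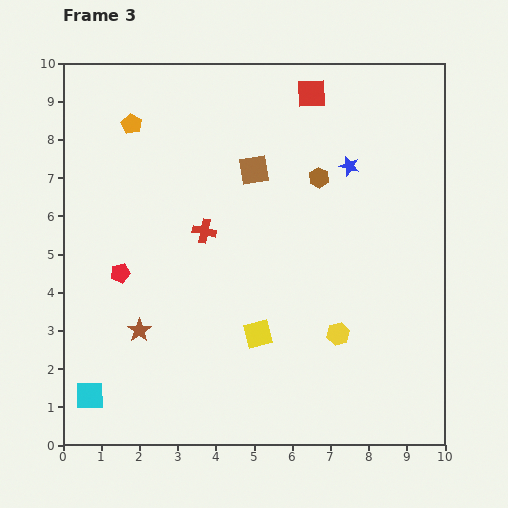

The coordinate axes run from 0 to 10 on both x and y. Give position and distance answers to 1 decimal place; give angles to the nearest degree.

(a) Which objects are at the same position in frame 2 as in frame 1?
the brown star, the yellow square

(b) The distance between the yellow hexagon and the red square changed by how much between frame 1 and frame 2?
+1.0

Distance in frame 1: 4.1. Distance in frame 2: 5.1.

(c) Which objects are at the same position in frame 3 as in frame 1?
the brown star, the yellow square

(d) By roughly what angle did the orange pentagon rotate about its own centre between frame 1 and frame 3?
30° counter-clockwise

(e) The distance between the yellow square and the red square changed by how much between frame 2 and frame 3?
+0.6

Distance in frame 2: 5.9. Distance in frame 3: 6.5.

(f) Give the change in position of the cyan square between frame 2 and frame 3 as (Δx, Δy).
(-0.2, -0.4)

The cyan square was at (0.9, 1.7) in frame 2 and (0.7, 1.3) in frame 3.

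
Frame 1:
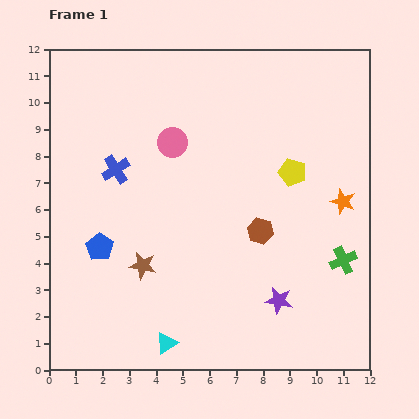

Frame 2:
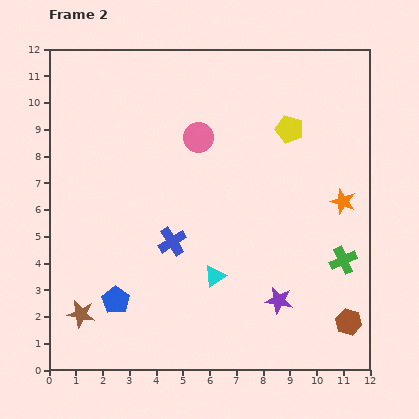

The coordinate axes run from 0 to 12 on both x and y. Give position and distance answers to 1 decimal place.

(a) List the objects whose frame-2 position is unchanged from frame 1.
the green cross, the orange star, the purple star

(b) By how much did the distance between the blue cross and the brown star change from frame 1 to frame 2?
+0.6

Distance in frame 1: 3.7. Distance in frame 2: 4.3.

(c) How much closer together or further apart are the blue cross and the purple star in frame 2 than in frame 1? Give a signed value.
-3.2

Distance in frame 1: 7.8. Distance in frame 2: 4.6.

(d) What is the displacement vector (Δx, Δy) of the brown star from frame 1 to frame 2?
(-2.3, -1.8)

The brown star was at (3.5, 3.9) in frame 1 and (1.2, 2.1) in frame 2.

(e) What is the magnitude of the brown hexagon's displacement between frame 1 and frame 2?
4.7

The brown hexagon moved from (7.9, 5.2) to (11.2, 1.8), a distance of √(3.3² + 3.4²) ≈ 4.7.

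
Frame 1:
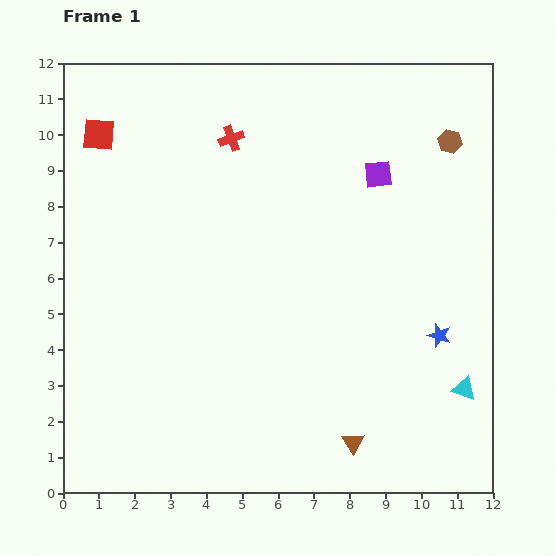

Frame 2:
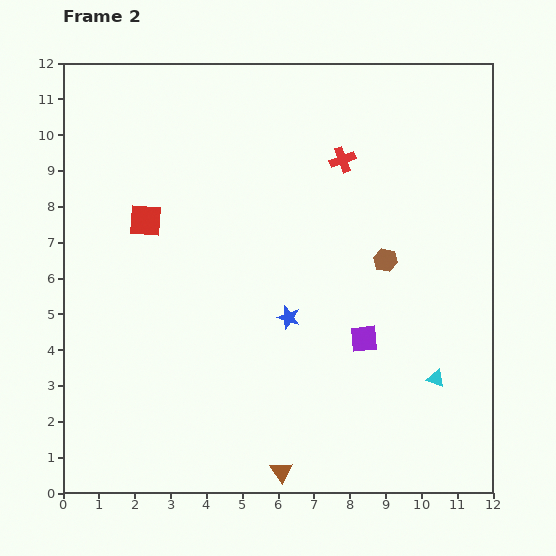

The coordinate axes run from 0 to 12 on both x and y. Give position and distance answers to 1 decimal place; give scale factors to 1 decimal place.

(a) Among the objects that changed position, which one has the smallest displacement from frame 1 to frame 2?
the cyan triangle

(moved 0.9)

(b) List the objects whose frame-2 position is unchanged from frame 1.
none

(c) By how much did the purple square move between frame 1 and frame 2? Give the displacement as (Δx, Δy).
(-0.4, -4.6)

The purple square was at (8.8, 8.9) in frame 1 and (8.4, 4.3) in frame 2.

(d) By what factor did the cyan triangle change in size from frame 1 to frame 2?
0.7×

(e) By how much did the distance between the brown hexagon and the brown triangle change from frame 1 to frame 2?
-2.2

Distance in frame 1: 8.8. Distance in frame 2: 6.6.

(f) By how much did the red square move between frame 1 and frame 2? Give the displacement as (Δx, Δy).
(1.3, -2.4)

The red square was at (1.0, 10.0) in frame 1 and (2.3, 7.6) in frame 2.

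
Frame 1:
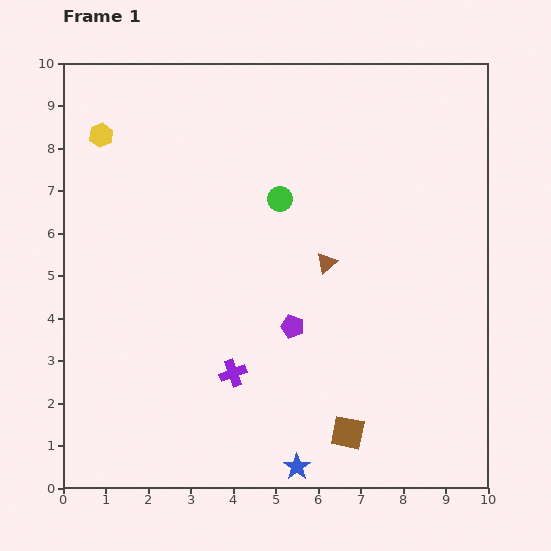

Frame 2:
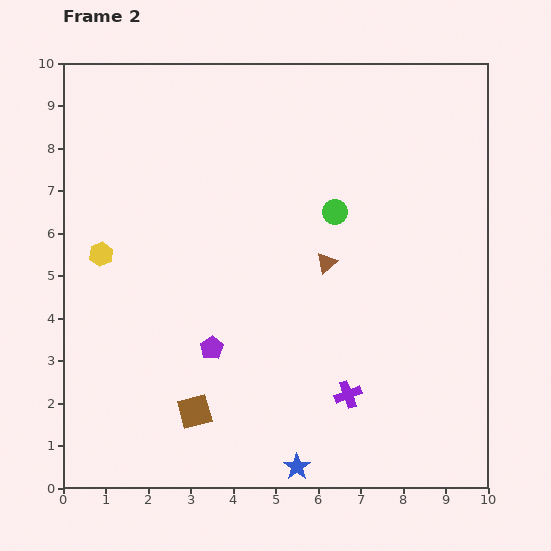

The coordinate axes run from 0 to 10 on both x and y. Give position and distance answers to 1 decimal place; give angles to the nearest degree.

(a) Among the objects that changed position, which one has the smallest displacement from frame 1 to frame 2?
the green circle

(moved 1.3)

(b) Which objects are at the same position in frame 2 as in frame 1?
the blue star, the brown triangle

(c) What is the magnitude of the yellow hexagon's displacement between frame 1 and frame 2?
2.8

The yellow hexagon moved from (0.9, 8.3) to (0.9, 5.5), a distance of √(0.0² + 2.8²) ≈ 2.8.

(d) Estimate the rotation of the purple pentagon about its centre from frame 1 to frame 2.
22° clockwise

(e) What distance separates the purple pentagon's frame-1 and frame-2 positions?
2.0

The purple pentagon moved from (5.4, 3.8) to (3.5, 3.3), a distance of √(1.9² + 0.5²) ≈ 2.0.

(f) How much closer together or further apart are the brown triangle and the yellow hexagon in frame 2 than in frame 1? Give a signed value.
-0.8

Distance in frame 1: 6.1. Distance in frame 2: 5.3.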